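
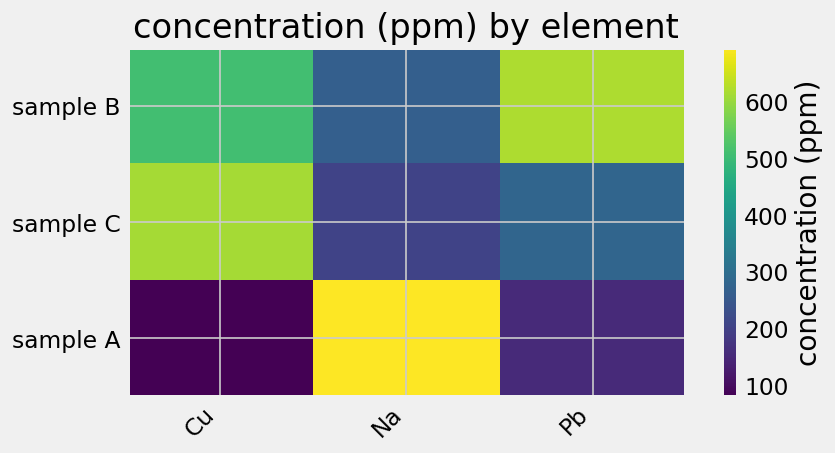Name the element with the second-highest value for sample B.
Top 3 for sample B: Pb ≈ 600, Cu ≈ 500, Na ≈ 300.

Cu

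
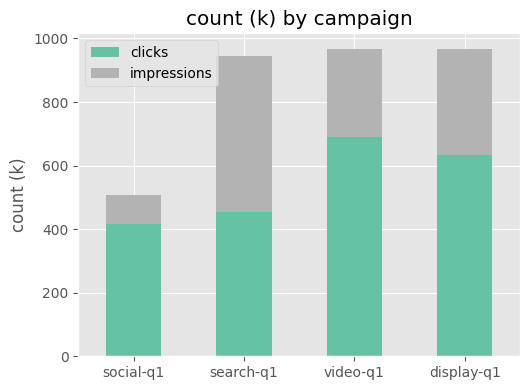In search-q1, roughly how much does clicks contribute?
≈ 500

clicks top ≈ 500, bottom ≈ 0; segment ≈ 500.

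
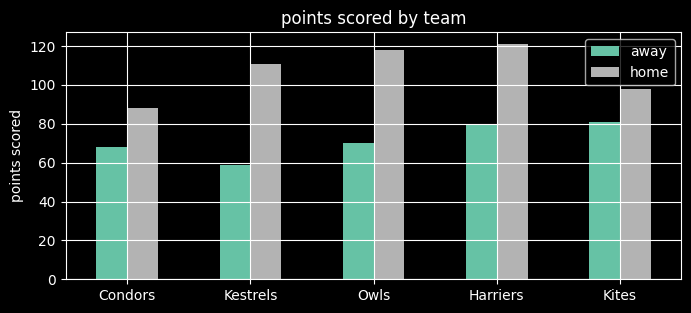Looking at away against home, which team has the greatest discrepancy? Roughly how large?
Kestrels: away ≈ 60, home ≈ 120 → gap ≈ 60. Next-largest (Owls) is only ≈ 40.

Kestrels, ≈ 60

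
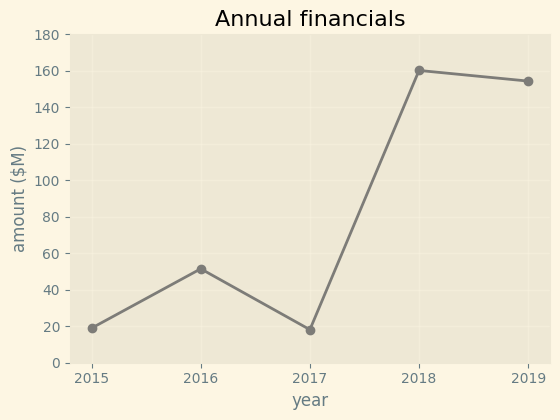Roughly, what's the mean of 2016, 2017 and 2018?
≈ 80

(60 + 20 + 160) / 3 ≈ 80.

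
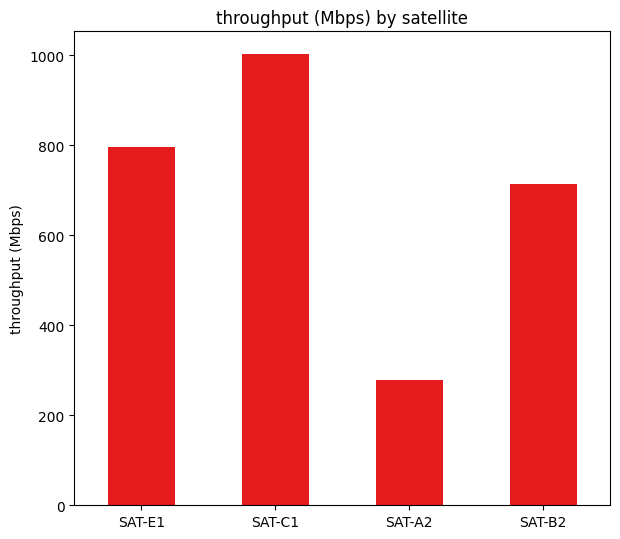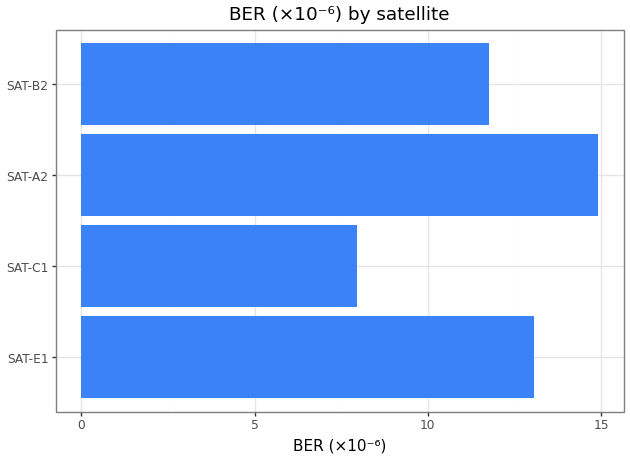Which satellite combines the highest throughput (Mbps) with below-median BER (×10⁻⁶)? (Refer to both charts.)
Chart 2 median BER (×10⁻⁶) ≈ 12; below-median satellites: SAT-C1, SAT-B2. Among those, SAT-C1 has the highest throughput (Mbps) (≈ 1000).

SAT-C1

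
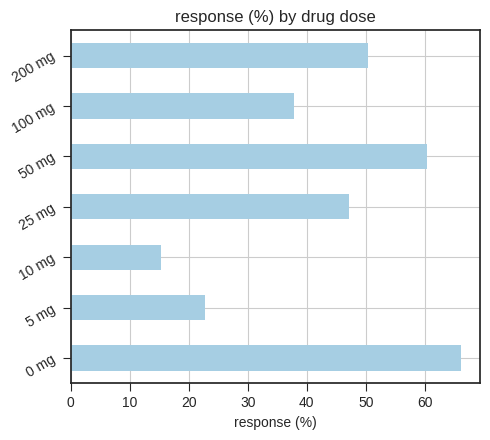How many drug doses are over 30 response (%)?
5

Above 30: 0 mg, 25 mg, 50 mg, 100 mg, 200 mg.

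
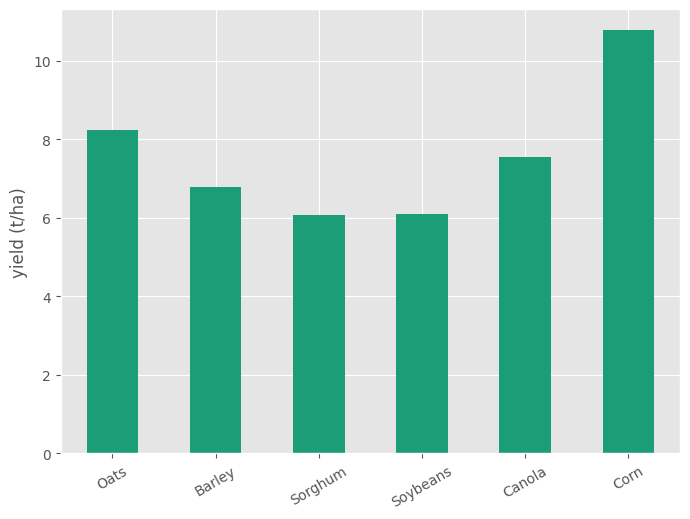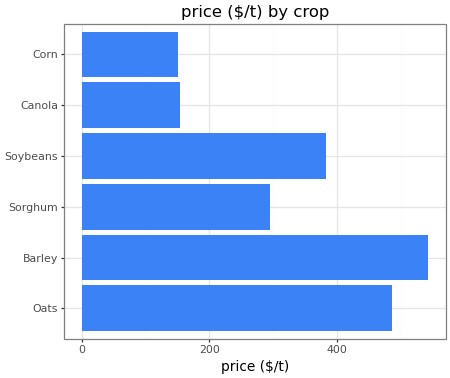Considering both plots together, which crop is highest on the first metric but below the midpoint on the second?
Chart 2 median price ($/t) ≈ 350; below-median crops: Sorghum, Canola, Corn. Among those, Corn has the highest yield (t/ha) (≈ 11).

Corn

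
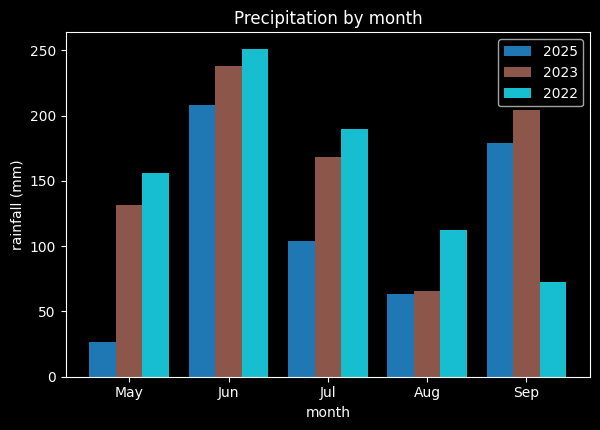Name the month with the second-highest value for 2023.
Sep

Top 3 for 2023: Jun ≈ 250, Sep ≈ 200, Jul ≈ 175.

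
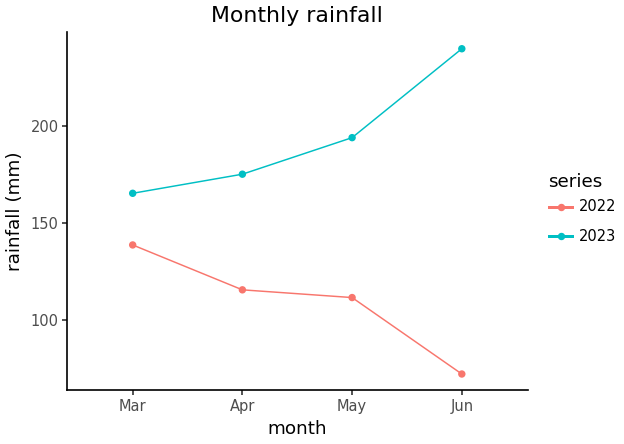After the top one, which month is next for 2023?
Top 3 for 2023: Jun ≈ 240, May ≈ 200, Apr ≈ 180.

May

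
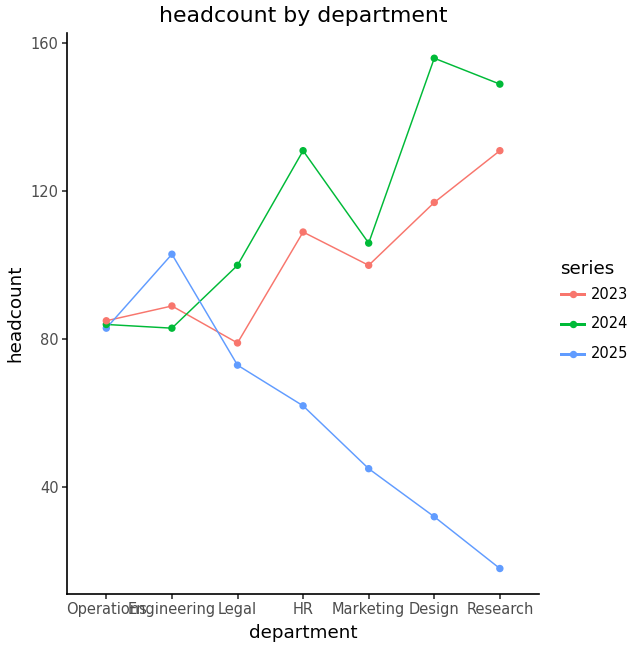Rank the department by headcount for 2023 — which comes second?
Top 3 for 2023: Research ≈ 140, Design ≈ 120, HR ≈ 100.

Design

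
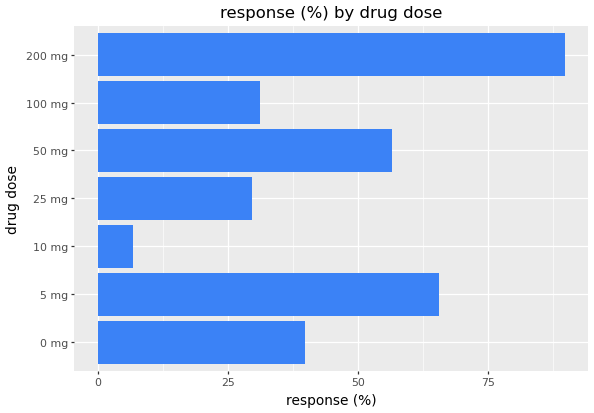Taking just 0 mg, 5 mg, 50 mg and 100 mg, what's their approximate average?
≈ 50

(40 + 70 + 60 + 30) / 4 ≈ 50.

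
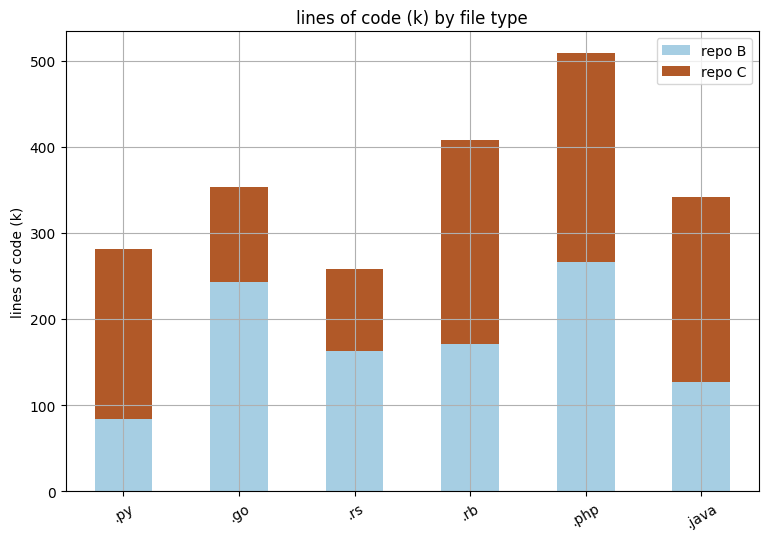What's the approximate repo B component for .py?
≈ 100

repo B top ≈ 100, bottom ≈ 0; segment ≈ 100.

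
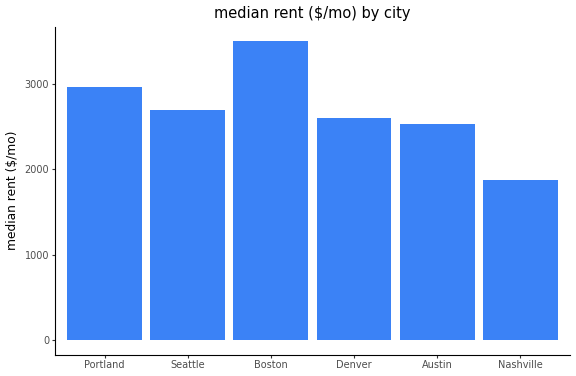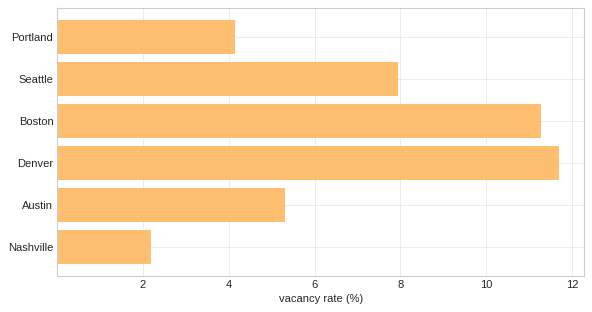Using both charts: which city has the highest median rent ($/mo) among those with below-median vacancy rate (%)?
Portland

Chart 2 median vacancy rate (%) ≈ 6; below-median cities: Portland, Austin, Nashville. Among those, Portland has the highest median rent ($/mo) (≈ 3000).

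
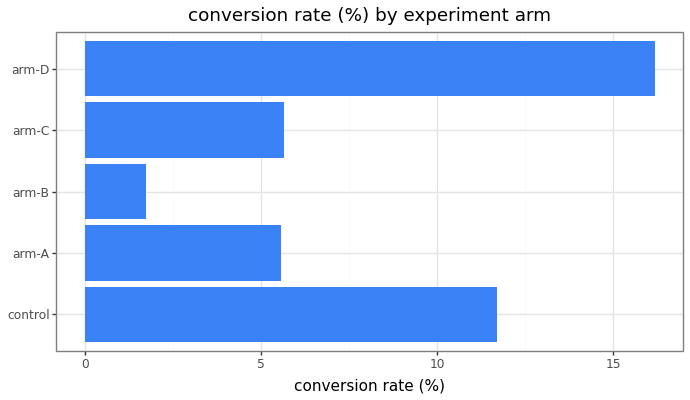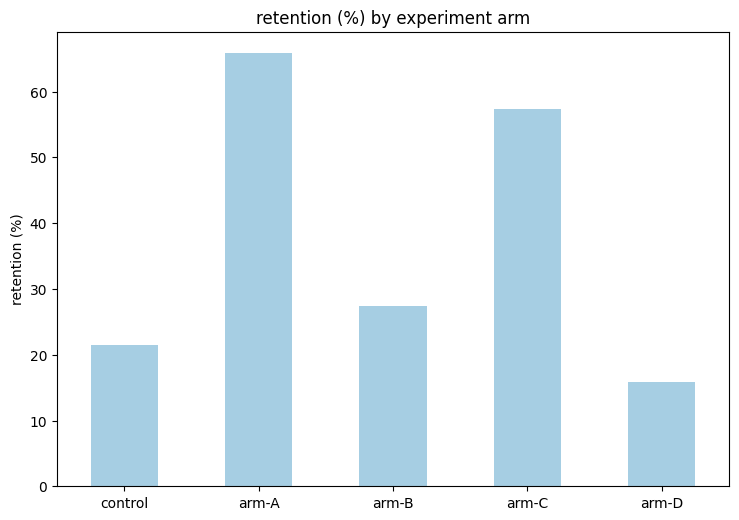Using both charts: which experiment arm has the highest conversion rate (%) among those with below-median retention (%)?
Chart 2 median retention (%) ≈ 30; below-median experiment arms: control, arm-D. Among those, arm-D has the highest conversion rate (%) (≈ 16).

arm-D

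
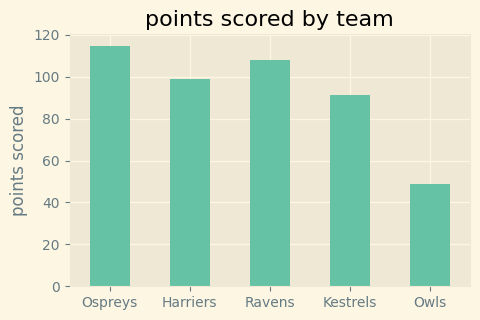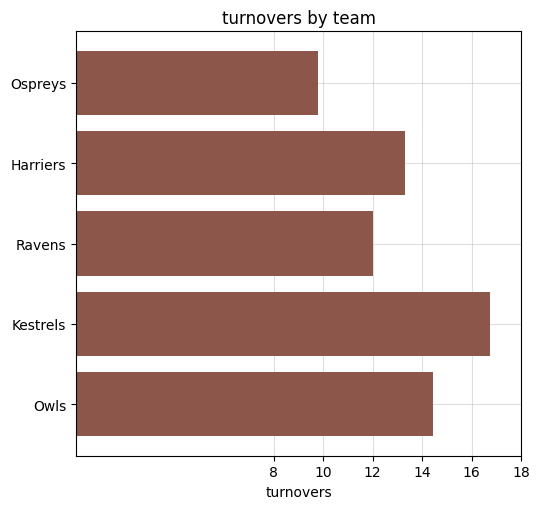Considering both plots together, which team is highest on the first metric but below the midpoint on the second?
Chart 2 median turnovers ≈ 14; below-median teams: Ospreys, Ravens. Among those, Ospreys has the highest points scored (≈ 120).

Ospreys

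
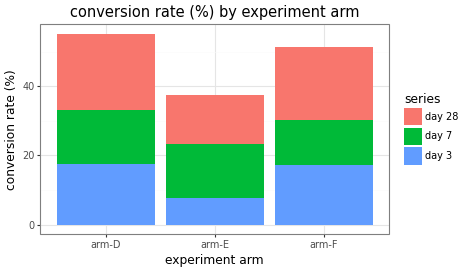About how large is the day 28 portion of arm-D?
≈ 20

day 28 top ≈ 55, bottom ≈ 35; segment ≈ 20.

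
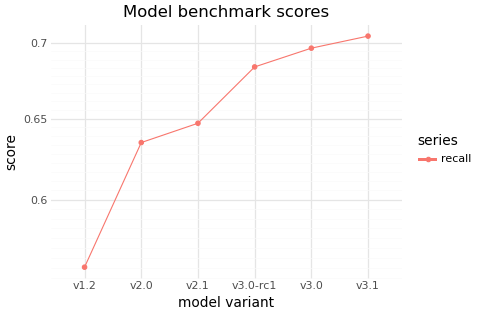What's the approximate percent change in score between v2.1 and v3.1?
≈ +9.4%

v2.1 ≈ 0.64, v3.1 ≈ 0.70; (0.70 − 0.64) / 0.64 ≈ +9.4%.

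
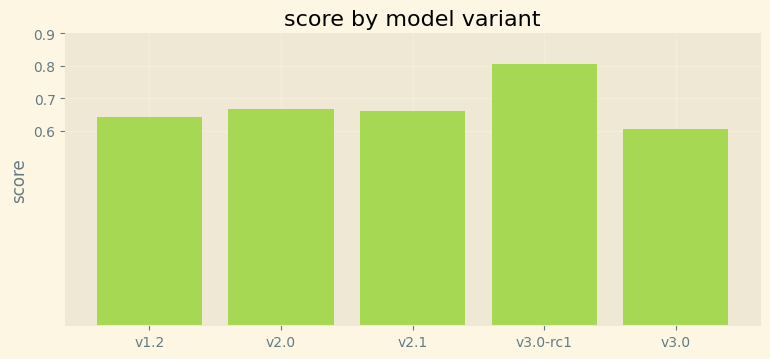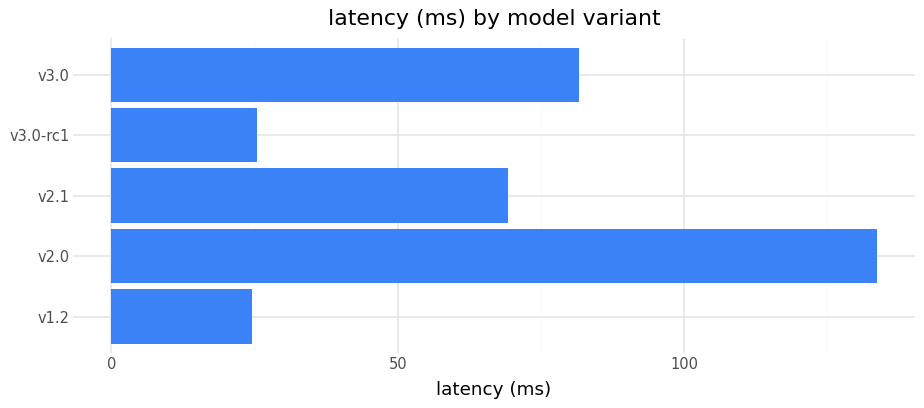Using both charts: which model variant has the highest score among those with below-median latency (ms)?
Chart 2 median latency (ms) ≈ 60; below-median model variants: v1.2, v3.0-rc1. Among those, v3.0-rc1 has the highest score (≈ 0.8).

v3.0-rc1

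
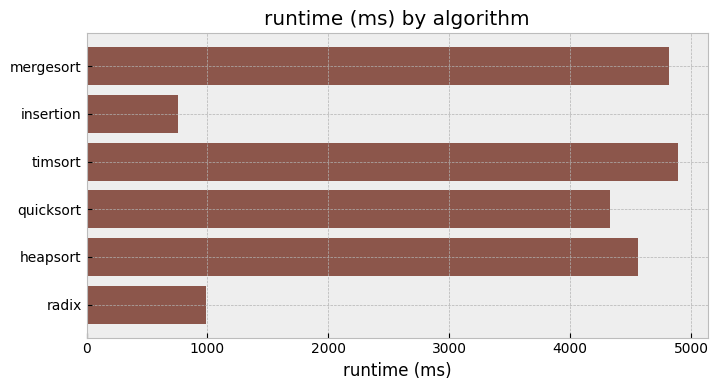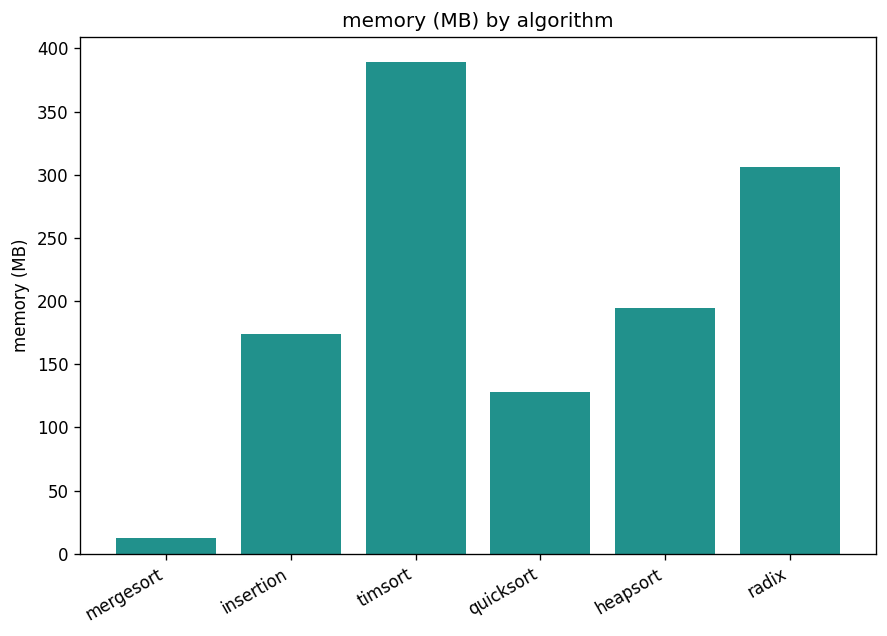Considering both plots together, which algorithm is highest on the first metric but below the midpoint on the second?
Chart 2 median memory (MB) ≈ 200; below-median algorithms: mergesort, insertion, quicksort. Among those, mergesort has the highest runtime (ms) (≈ 5000).

mergesort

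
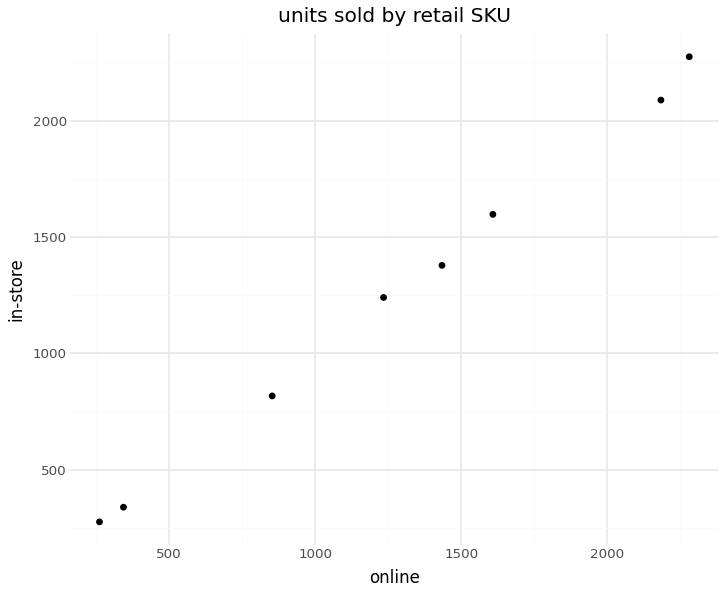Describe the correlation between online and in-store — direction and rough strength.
positive, strong

Points are positively correlated; strong (|r| ≈ 1.0).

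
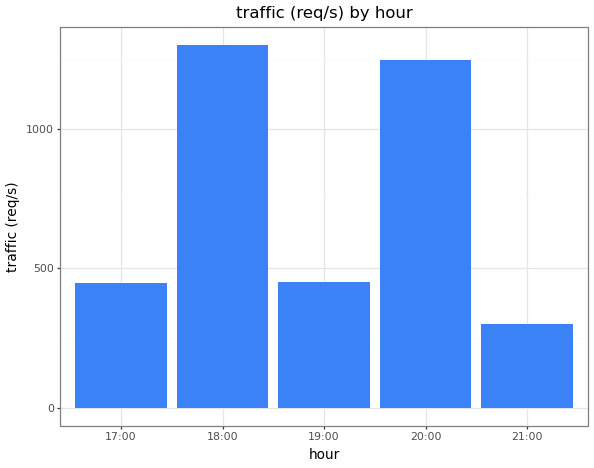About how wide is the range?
Max 18:00 ≈ 1200, min 21:00 ≈ 200; range ≈ 1000.

≈ 1000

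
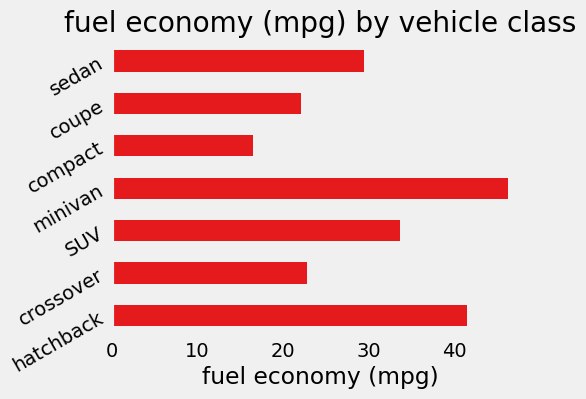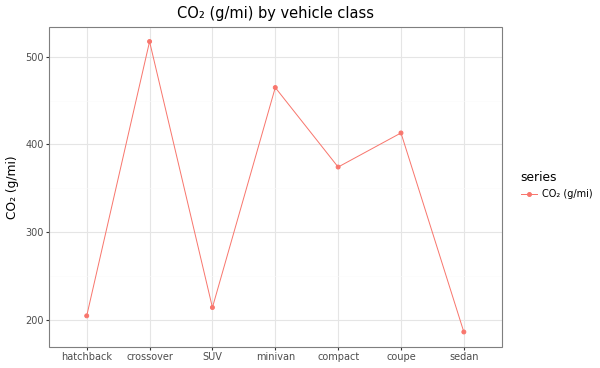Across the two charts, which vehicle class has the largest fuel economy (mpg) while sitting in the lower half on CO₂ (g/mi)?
Chart 2 median CO₂ (g/mi) ≈ 350; below-median vehicle classes: hatchback, SUV, sedan. Among those, hatchback has the highest fuel economy (mpg) (≈ 40).

hatchback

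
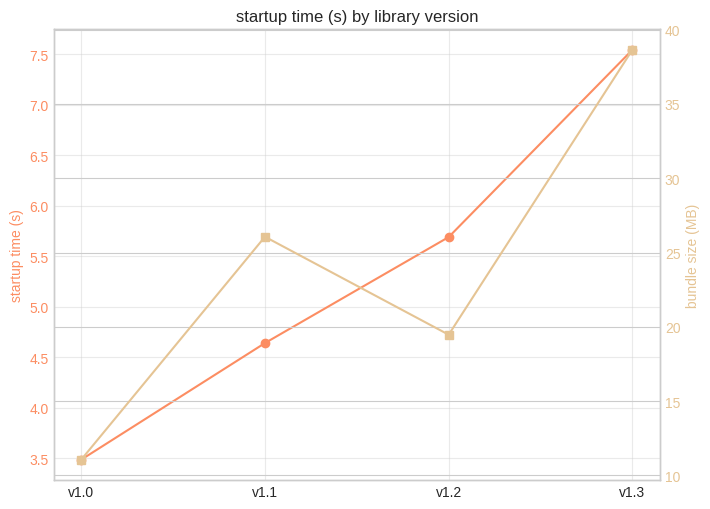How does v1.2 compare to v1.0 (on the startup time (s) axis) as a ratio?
≈ 1.57×

v1.2 ≈ 5.5, v1.0 ≈ 3.5; 5.5/3.5 ≈ 1.57.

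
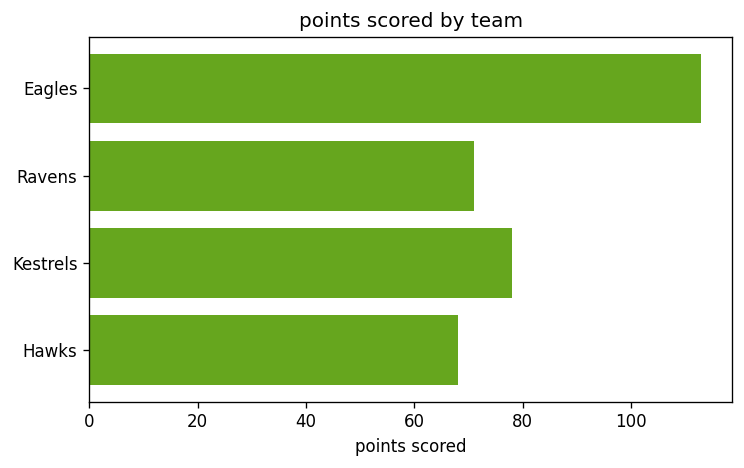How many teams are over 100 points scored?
1

Above 100: Eagles.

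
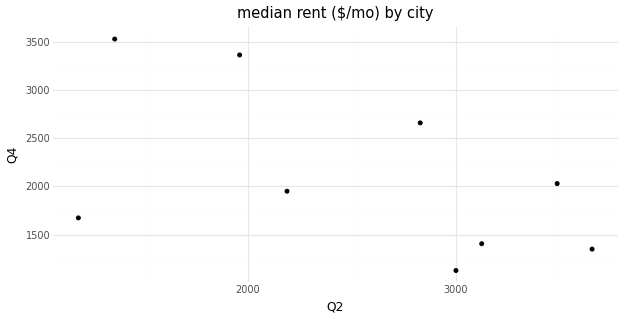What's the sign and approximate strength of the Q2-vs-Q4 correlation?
negative, moderate

Points are negatively correlated; moderate (|r| ≈ 0.5).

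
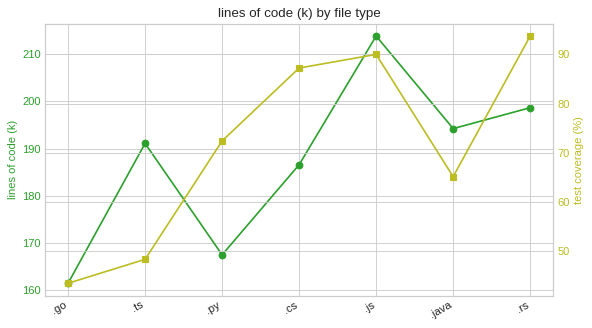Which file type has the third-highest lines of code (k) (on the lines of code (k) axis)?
Top 4 (on the lines of code (k) axis): .js ≈ 215, .rs ≈ 200, .java ≈ 195, .ts ≈ 190.

.java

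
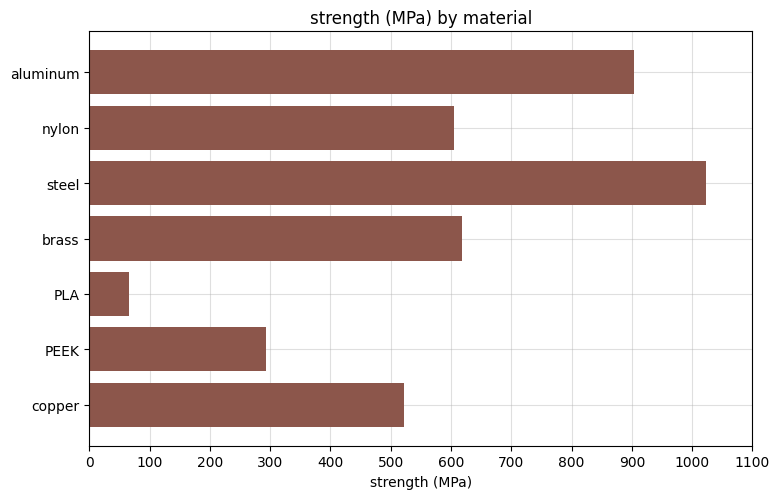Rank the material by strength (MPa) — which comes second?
aluminum

Top 3: steel ≈ 1000, aluminum ≈ 900, brass ≈ 600.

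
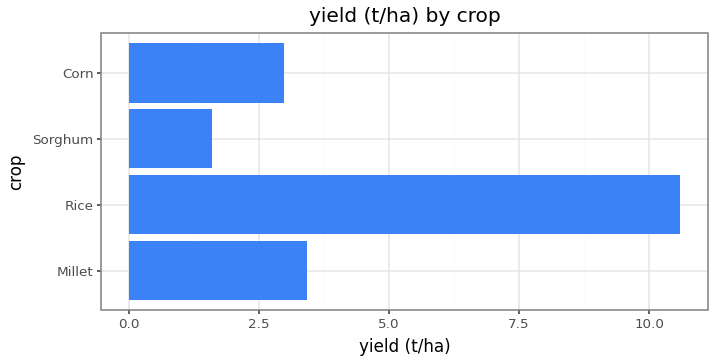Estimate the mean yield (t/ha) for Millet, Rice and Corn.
≈ 6

(3 + 11 + 3) / 3 ≈ 6.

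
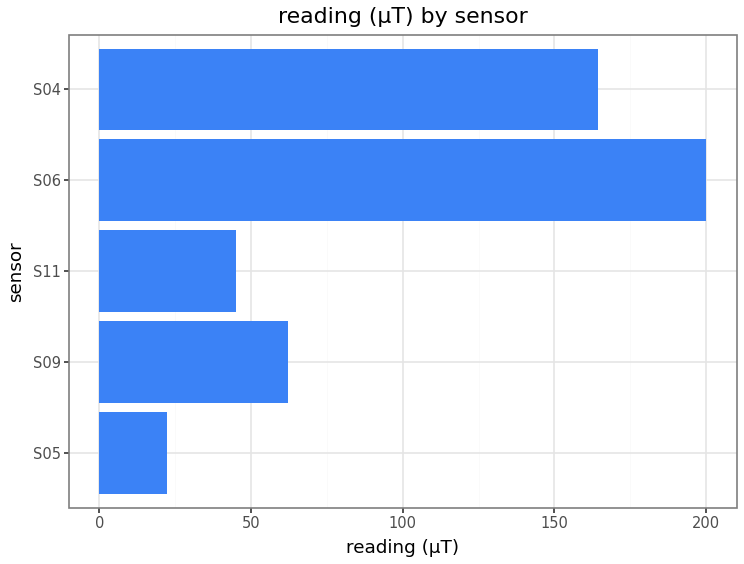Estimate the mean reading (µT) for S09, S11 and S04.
≈ 87

(60 + 40 + 160) / 3 ≈ 87.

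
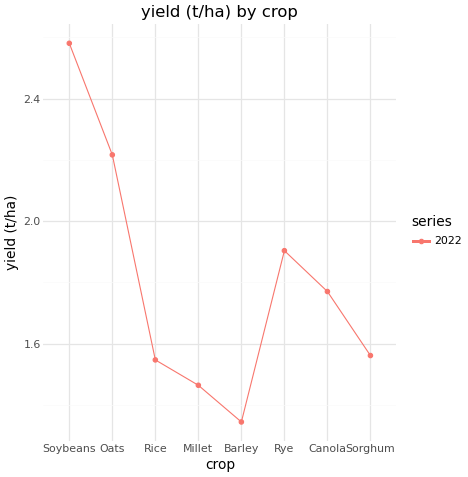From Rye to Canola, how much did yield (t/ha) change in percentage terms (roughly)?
Rye ≈ 2.0, Canola ≈ 1.8; (1.8 − 2.0) / 2.0 ≈ -10%.

≈ -10%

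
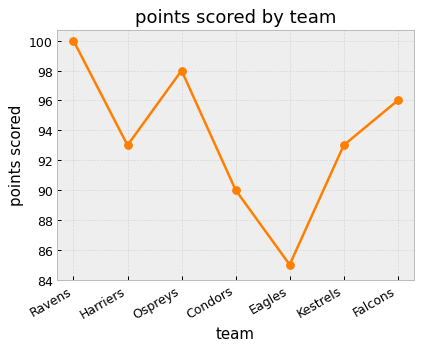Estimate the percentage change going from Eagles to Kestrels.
≈ +9.5%

Eagles ≈ 84, Kestrels ≈ 92; (92 − 84) / 84 ≈ +9.5%.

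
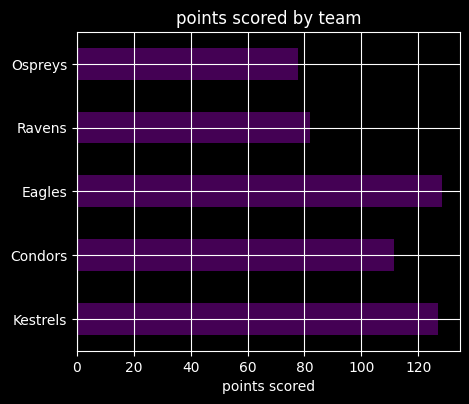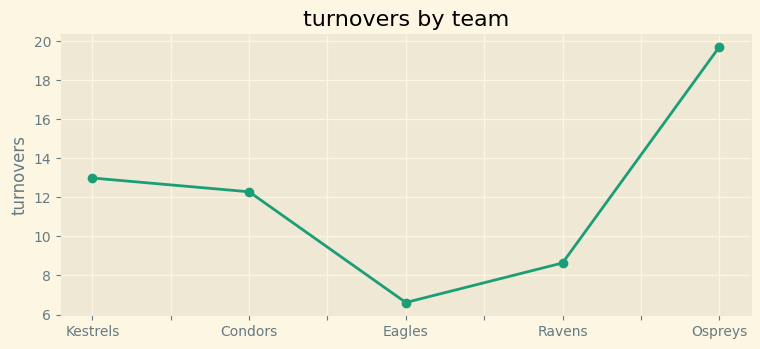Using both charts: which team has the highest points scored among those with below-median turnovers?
Chart 2 median turnovers ≈ 12; below-median teams: Eagles, Ravens. Among those, Eagles has the highest points scored (≈ 120).

Eagles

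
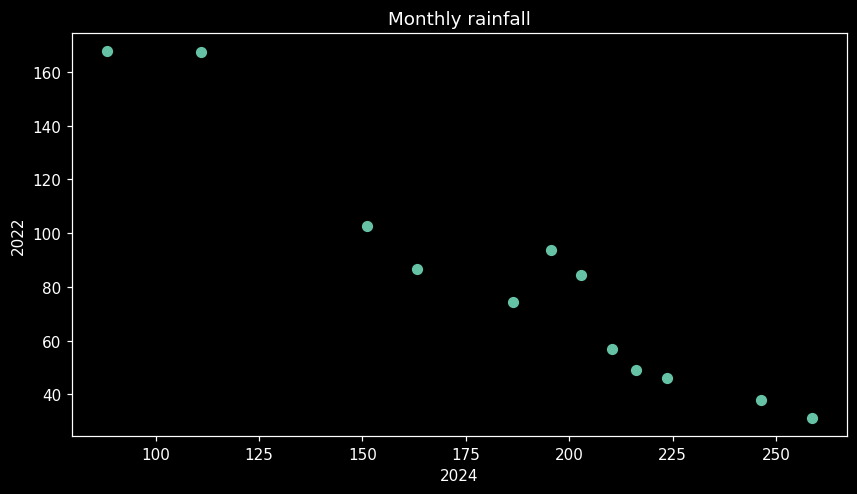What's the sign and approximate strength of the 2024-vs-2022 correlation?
negative, strong

Points are negatively correlated; strong (|r| ≈ 1.0).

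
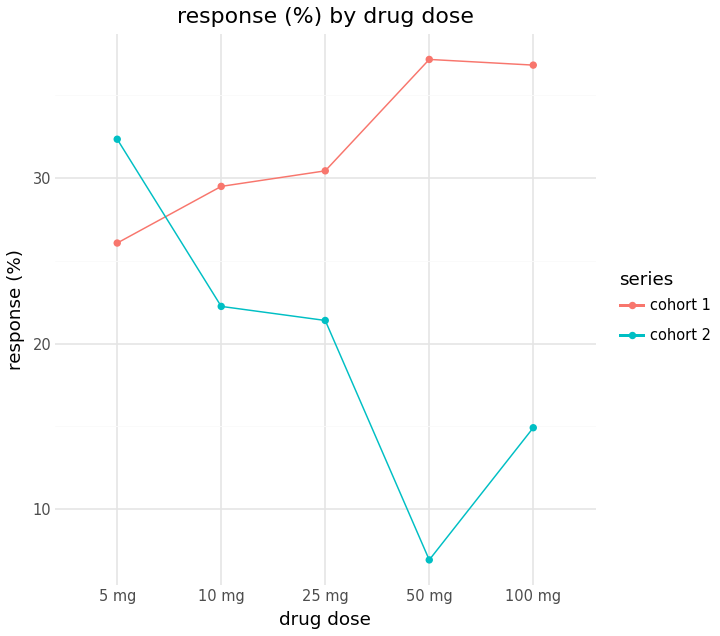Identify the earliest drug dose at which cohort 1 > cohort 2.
10 mg

5 mg: cohort 1 ≈ 25 vs cohort 2 ≈ 30 (not yet); 10 mg: cohort 1 ≈ 30 vs cohort 2 ≈ 20 (first crossover).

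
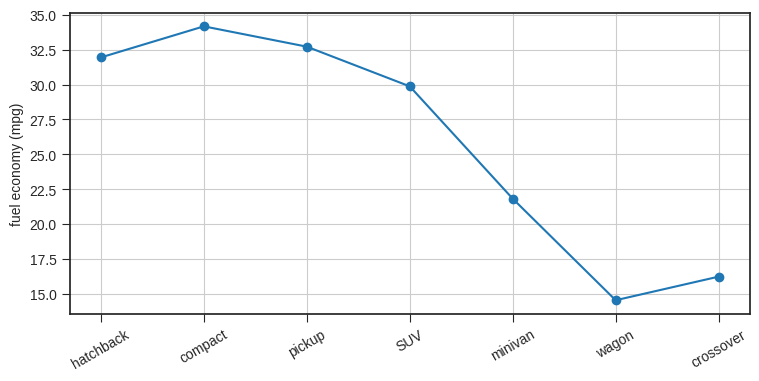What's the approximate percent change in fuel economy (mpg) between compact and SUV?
compact ≈ 34, SUV ≈ 30; (30 − 34) / 34 ≈ -11.8%.

≈ -11.8%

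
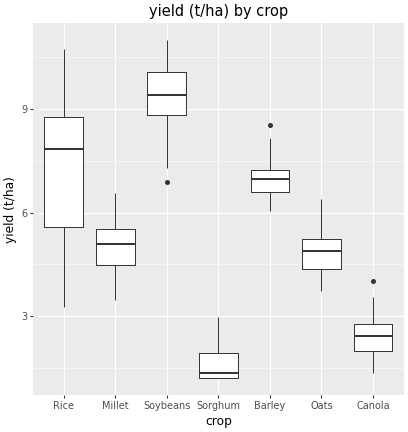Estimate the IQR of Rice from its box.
≈ 3

Q3 ≈ 9, Q1 ≈ 6; IQR ≈ 3.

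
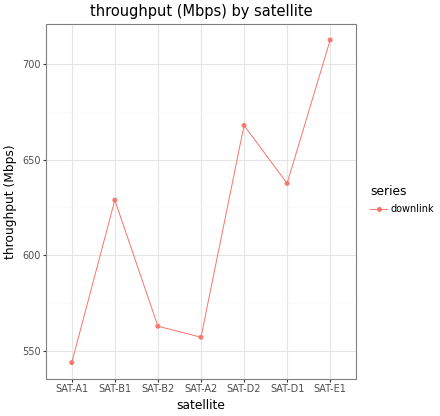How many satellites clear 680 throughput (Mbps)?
Above 680: SAT-E1.

1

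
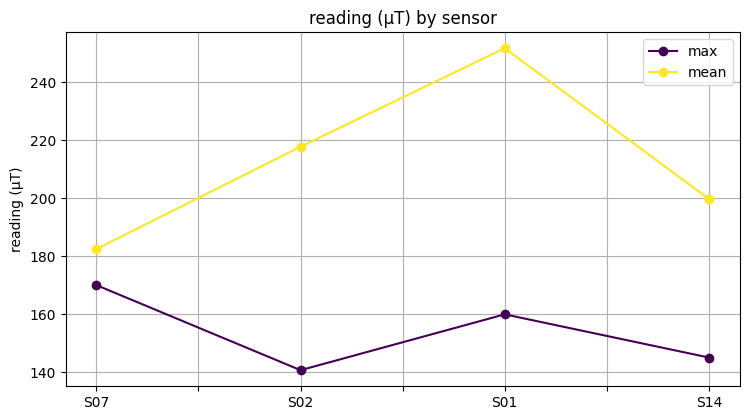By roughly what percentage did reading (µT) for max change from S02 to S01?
≈ +14.3%

S02 ≈ 140, S01 ≈ 160; (160 − 140) / 140 ≈ +14.3%.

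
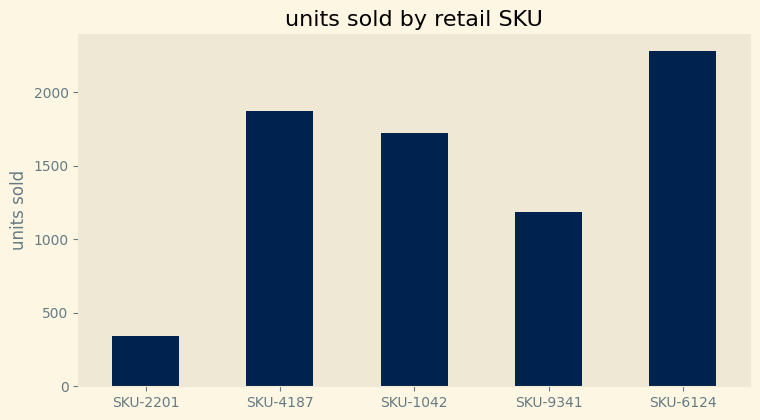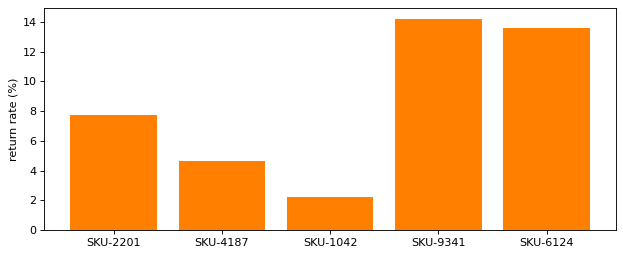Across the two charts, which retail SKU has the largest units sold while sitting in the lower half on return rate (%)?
SKU-4187

Chart 2 median return rate (%) ≈ 8; below-median retail SKUs: SKU-4187, SKU-1042. Among those, SKU-4187 has the highest units sold (≈ 2000).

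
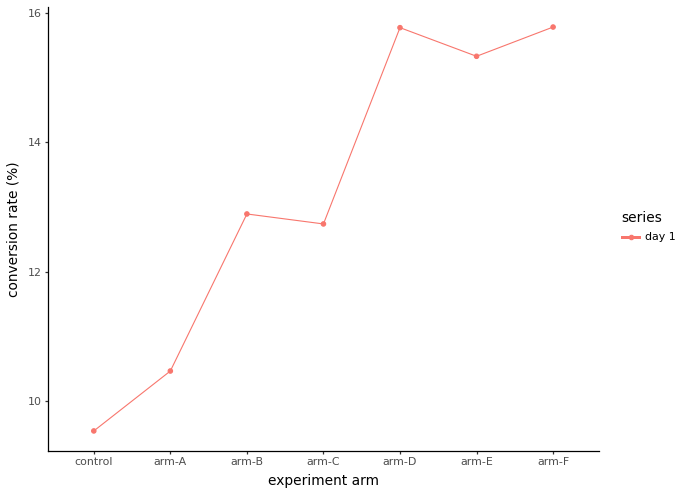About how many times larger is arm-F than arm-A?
arm-F ≈ 16, arm-A ≈ 10; 16/10 ≈ 1.6.

≈ 1.6×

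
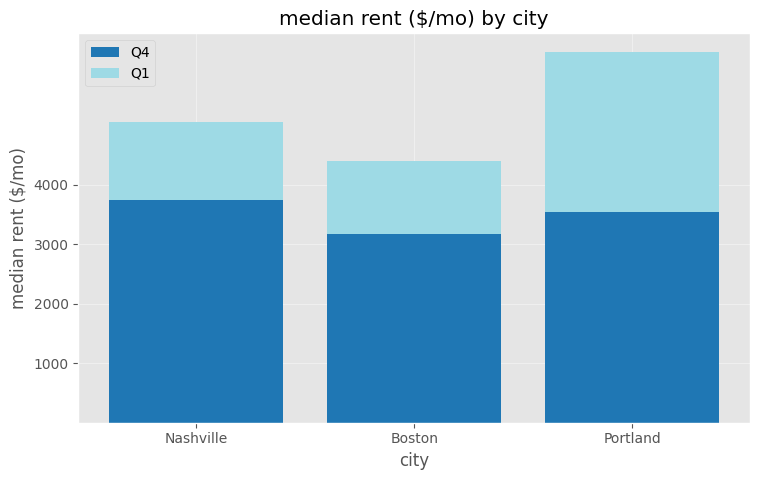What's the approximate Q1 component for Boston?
Q1 top ≈ 4000, bottom ≈ 3000; segment ≈ 1000.

≈ 1000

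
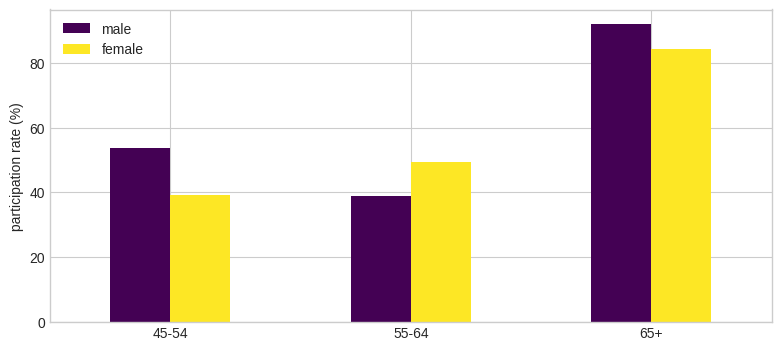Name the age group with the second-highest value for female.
55-64

Top 3 for female: 65+ ≈ 80, 55-64 ≈ 50, 45-54 ≈ 40.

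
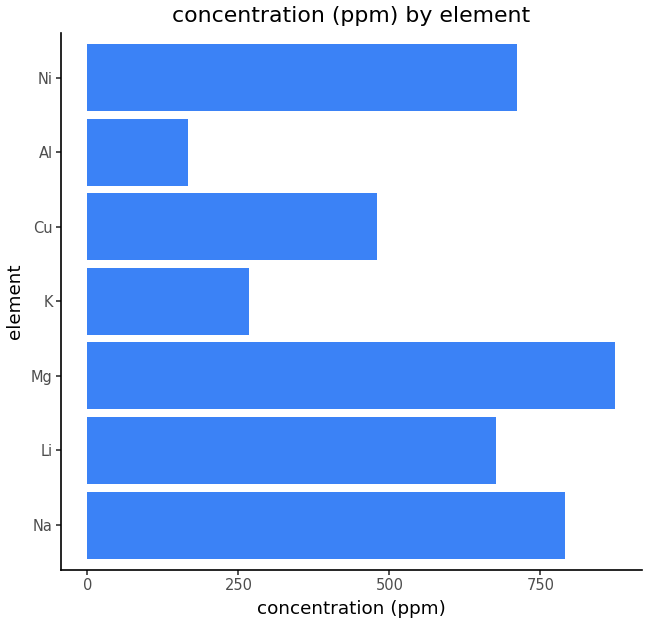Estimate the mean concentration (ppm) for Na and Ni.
(800 + 700) / 2 ≈ 750.

≈ 750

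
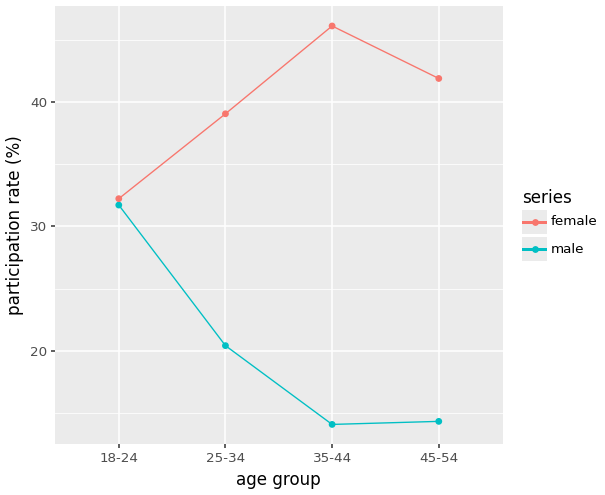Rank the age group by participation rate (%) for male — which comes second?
Top 3 for male: 18-24 ≈ 30, 25-34 ≈ 20, 45-54 ≈ 15.

25-34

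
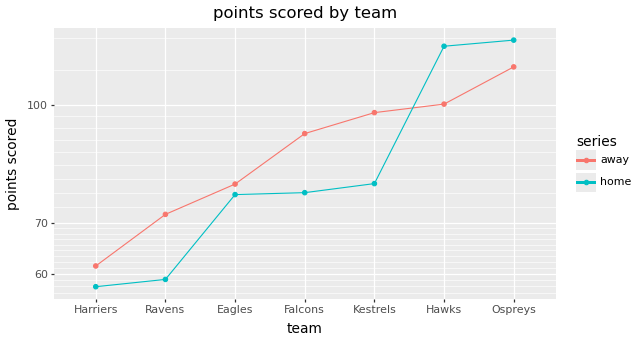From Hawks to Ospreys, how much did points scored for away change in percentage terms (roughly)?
≈ +10%

Hawks ≈ 100, Ospreys ≈ 110; (110 − 100) / 100 ≈ +10%.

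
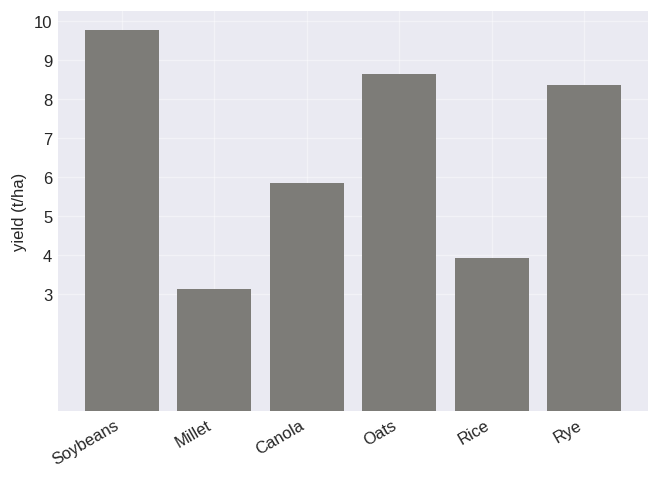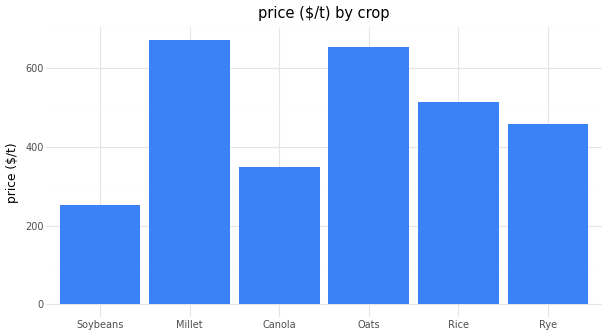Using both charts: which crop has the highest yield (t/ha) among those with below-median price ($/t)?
Soybeans

Chart 2 median price ($/t) ≈ 500; below-median crops: Soybeans, Canola, Rye. Among those, Soybeans has the highest yield (t/ha) (≈ 10).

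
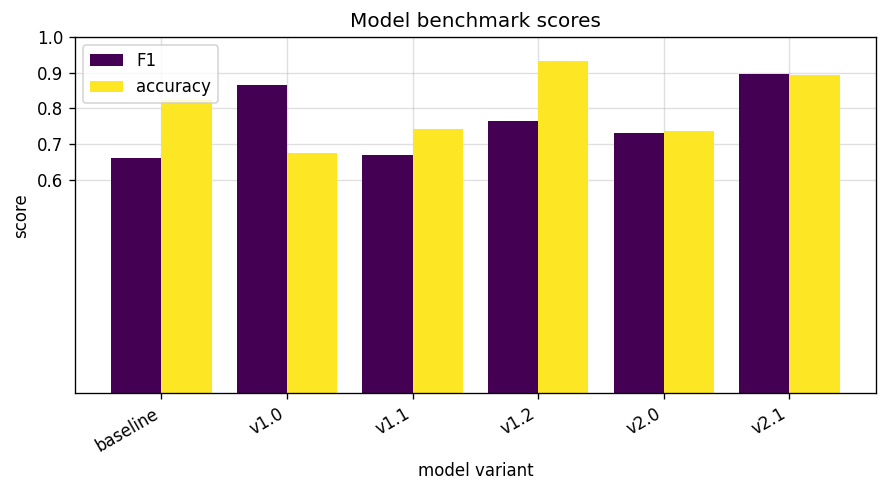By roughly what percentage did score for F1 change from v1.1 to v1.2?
≈ +14.3%

v1.1 ≈ 0.7, v1.2 ≈ 0.8; (0.8 − 0.7) / 0.7 ≈ +14.3%.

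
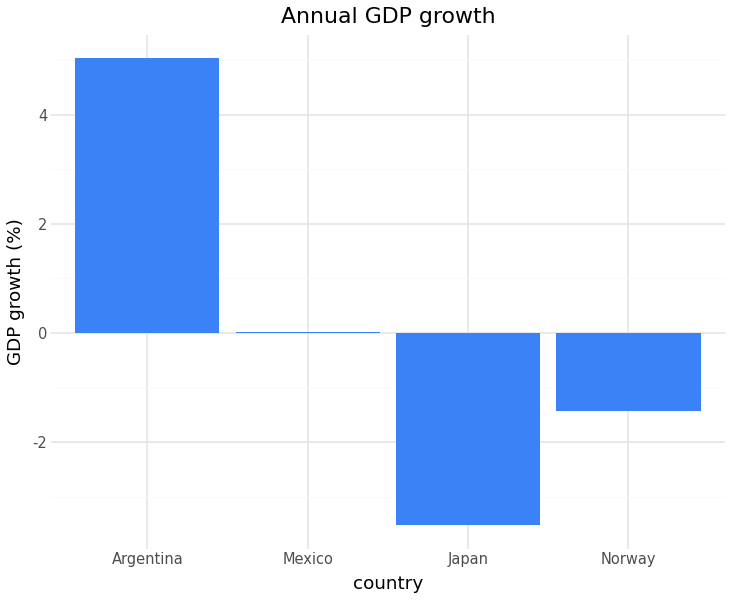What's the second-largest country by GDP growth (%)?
Top 3: Argentina ≈ 5, Mexico ≈ 0, Norway ≈ -1.

Mexico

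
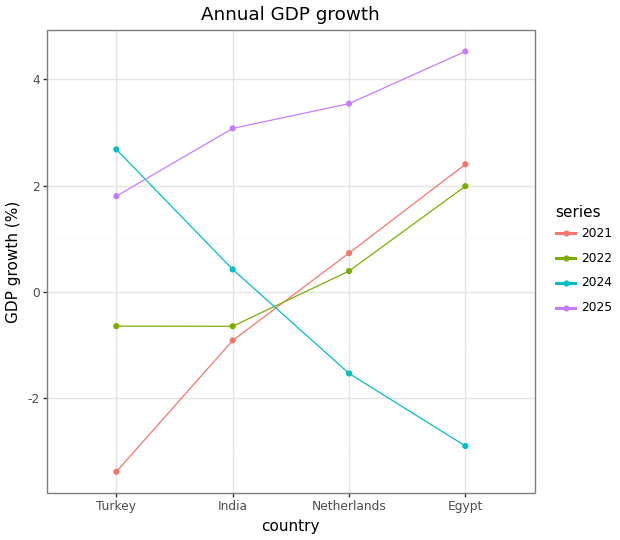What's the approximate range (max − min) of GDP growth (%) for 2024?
Max Turkey ≈ 3, min Egypt ≈ -3; range ≈ 6.

≈ 6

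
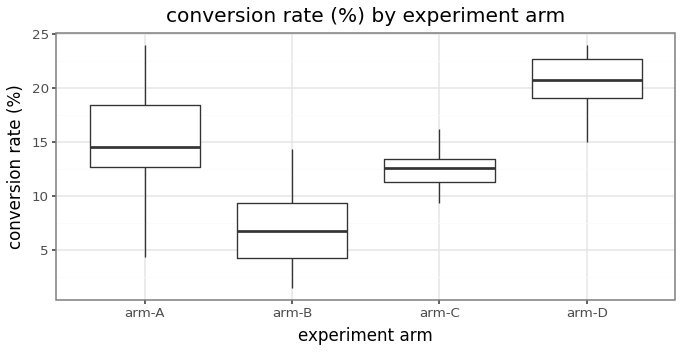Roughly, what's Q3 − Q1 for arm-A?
Q3 ≈ 18, Q1 ≈ 12; IQR ≈ 6.

≈ 6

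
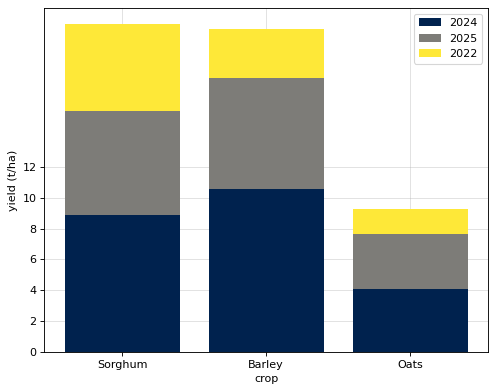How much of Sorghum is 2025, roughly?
2025 top ≈ 16, bottom ≈ 8; segment ≈ 8.

≈ 8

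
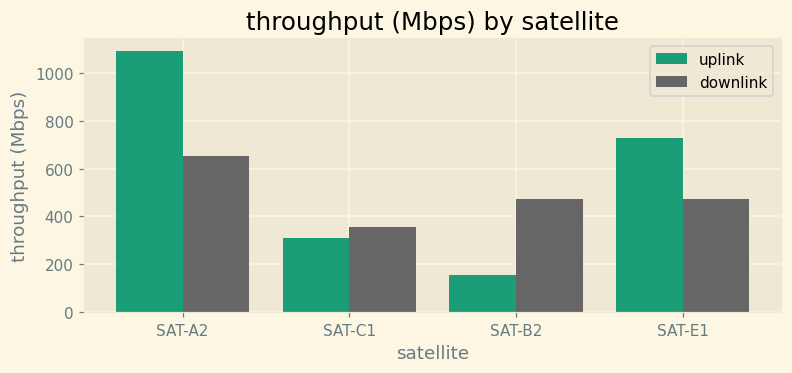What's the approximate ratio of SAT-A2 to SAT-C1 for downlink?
SAT-A2 ≈ 700, SAT-C1 ≈ 400; 700/400 ≈ 1.75.

≈ 1.75×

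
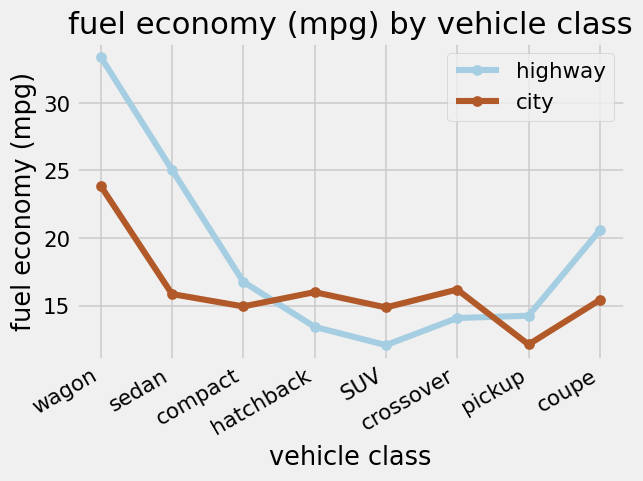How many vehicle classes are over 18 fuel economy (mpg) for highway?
Above 18: wagon, sedan, coupe.

3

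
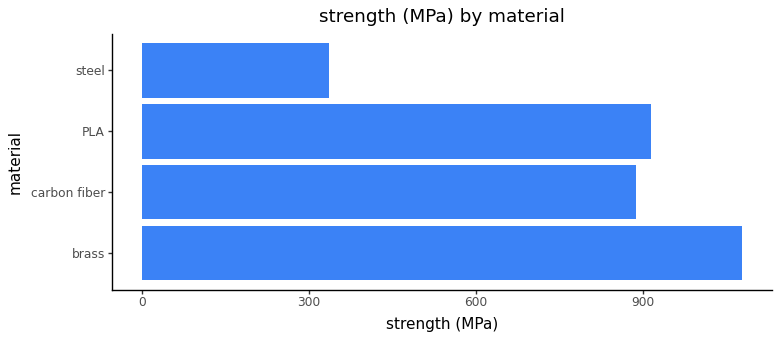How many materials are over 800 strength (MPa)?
3

Above 800: brass, carbon fiber, PLA.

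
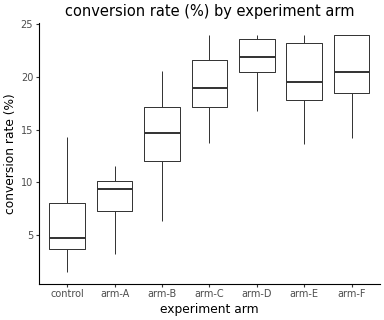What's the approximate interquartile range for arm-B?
≈ 6

Q3 ≈ 18, Q1 ≈ 12; IQR ≈ 6.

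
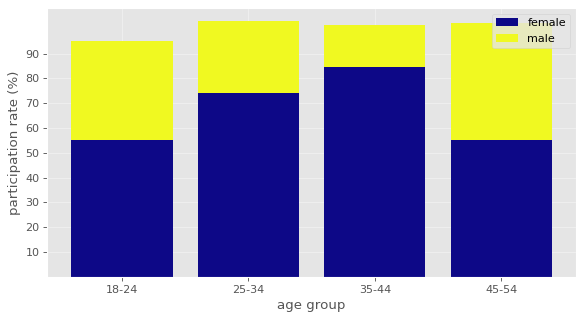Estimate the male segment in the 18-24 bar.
≈ 40

male top ≈ 100, bottom ≈ 60; segment ≈ 40.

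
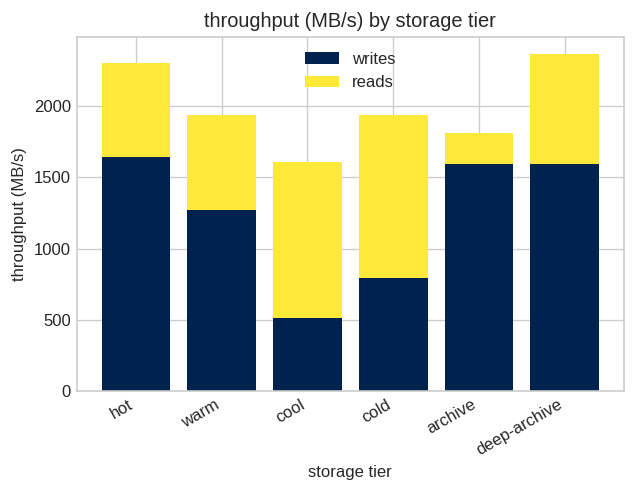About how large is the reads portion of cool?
≈ 1000

reads top ≈ 1600, bottom ≈ 600; segment ≈ 1000.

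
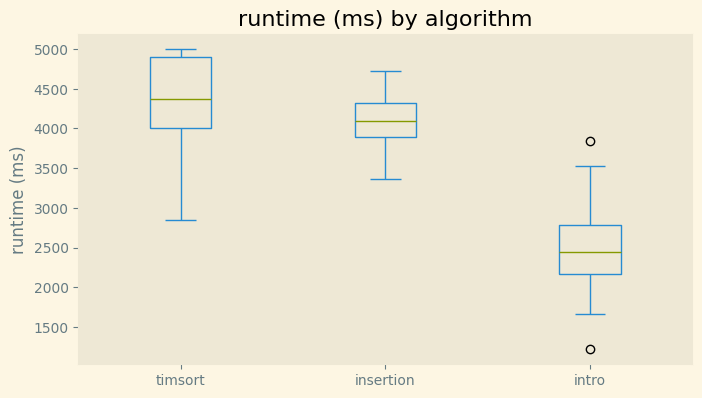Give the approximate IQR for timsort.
≈ 800

Q3 ≈ 4800, Q1 ≈ 4000; IQR ≈ 800.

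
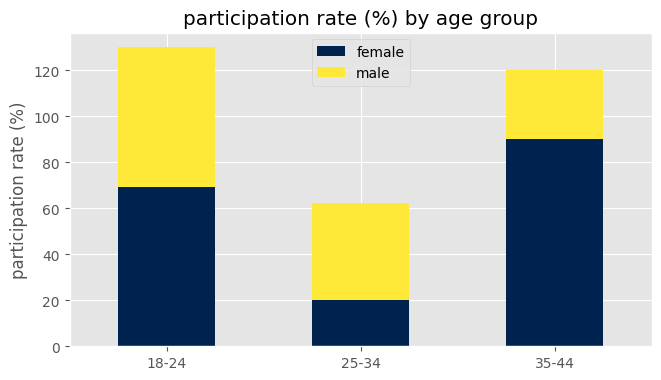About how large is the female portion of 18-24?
female top ≈ 60, bottom ≈ 0; segment ≈ 60.

≈ 60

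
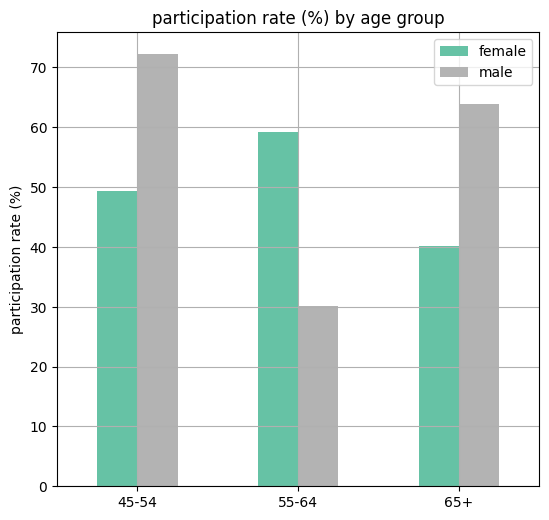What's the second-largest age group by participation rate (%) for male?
65+

Top 3 for male: 45-54 ≈ 70, 65+ ≈ 60, 55-64 ≈ 30.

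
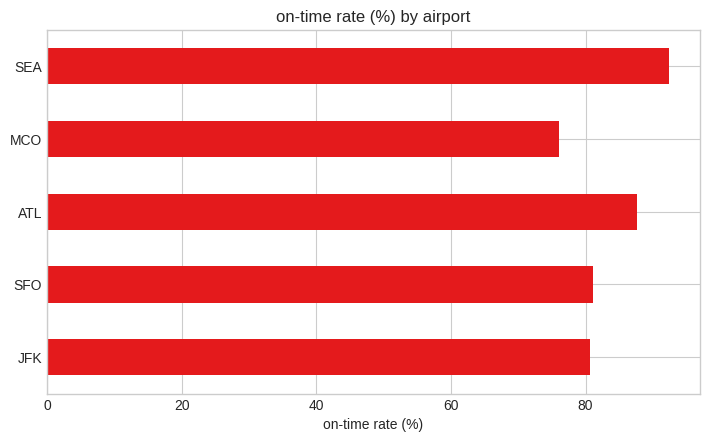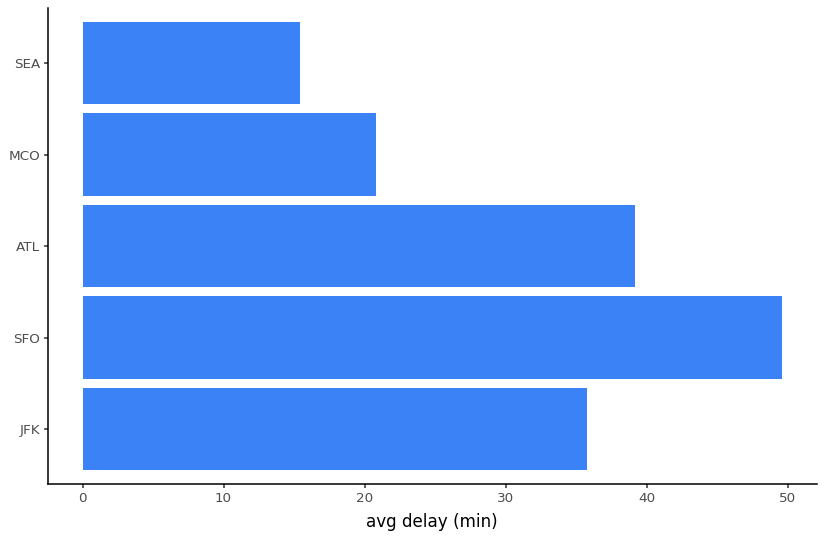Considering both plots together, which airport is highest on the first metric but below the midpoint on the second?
SEA

Chart 2 median avg delay (min) ≈ 35; below-median airports: MCO, SEA. Among those, SEA has the highest on-time rate (%) (≈ 90).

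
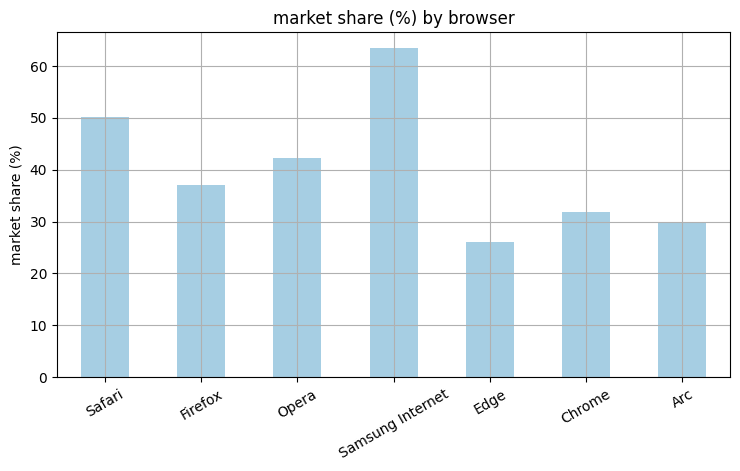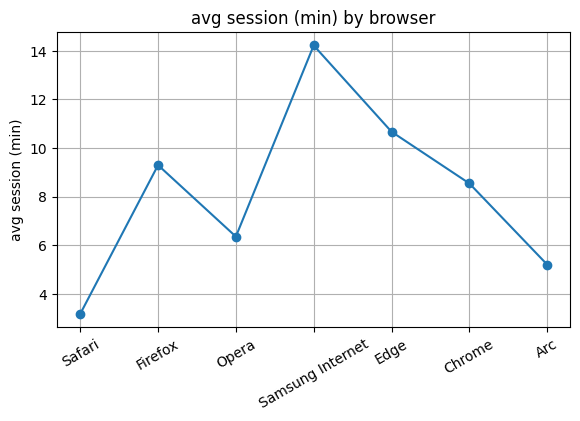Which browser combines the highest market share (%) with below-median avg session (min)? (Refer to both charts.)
Chart 2 median avg session (min) ≈ 8; below-median browsers: Safari, Opera, Arc. Among those, Safari has the highest market share (%) (≈ 50).

Safari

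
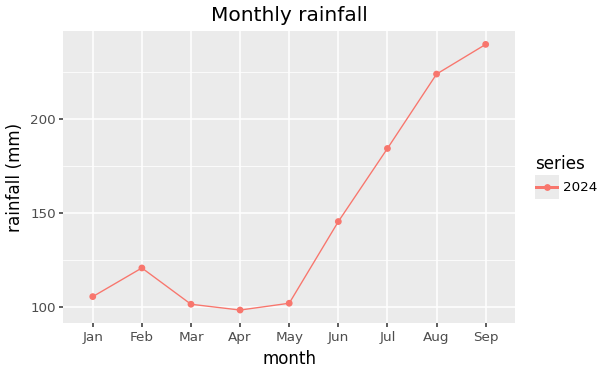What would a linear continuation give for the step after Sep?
Last three: 180, 220, 240 → slope ≈ 30/step → next ≈ 270.

≈ 270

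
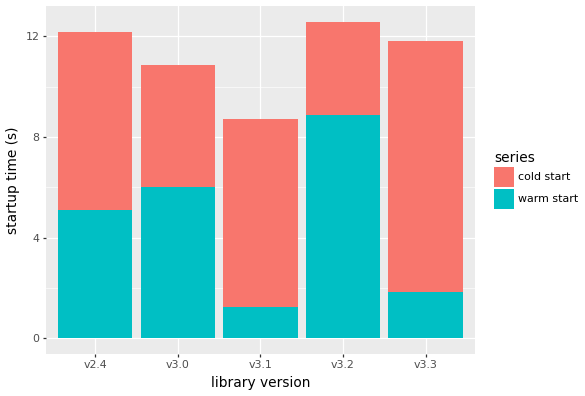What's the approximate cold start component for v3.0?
cold start top ≈ 10, bottom ≈ 6; segment ≈ 4.

≈ 4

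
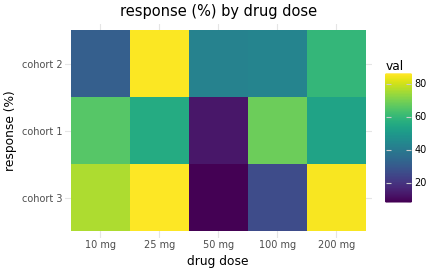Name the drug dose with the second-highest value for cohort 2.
200 mg

Top 3 for cohort 2: 25 mg ≈ 90, 200 mg ≈ 60, 100 mg ≈ 40.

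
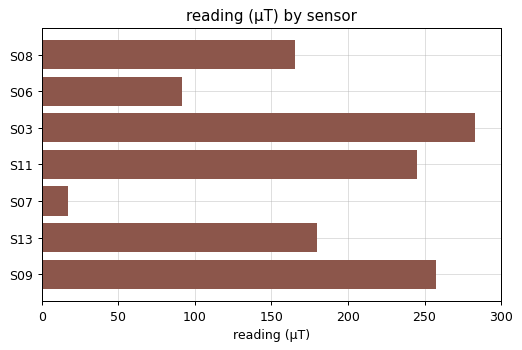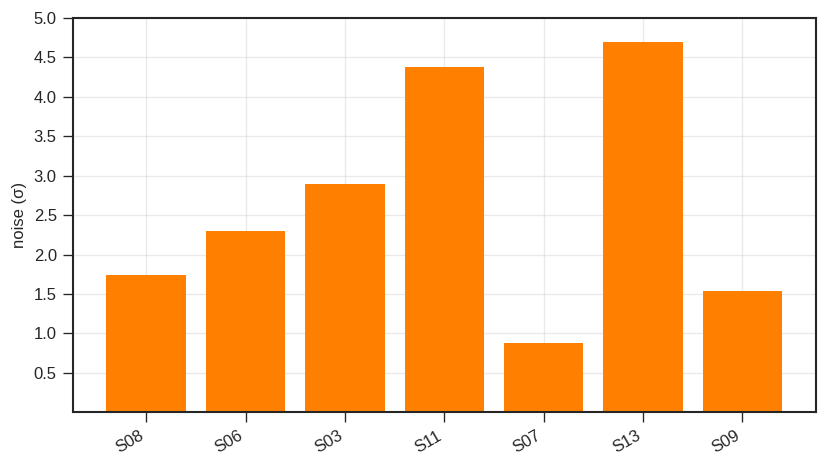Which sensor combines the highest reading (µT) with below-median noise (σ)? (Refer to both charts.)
S09

Chart 2 median noise (σ) ≈ 2.5; below-median sensors: S08, S07, S09. Among those, S09 has the highest reading (µT) (≈ 250).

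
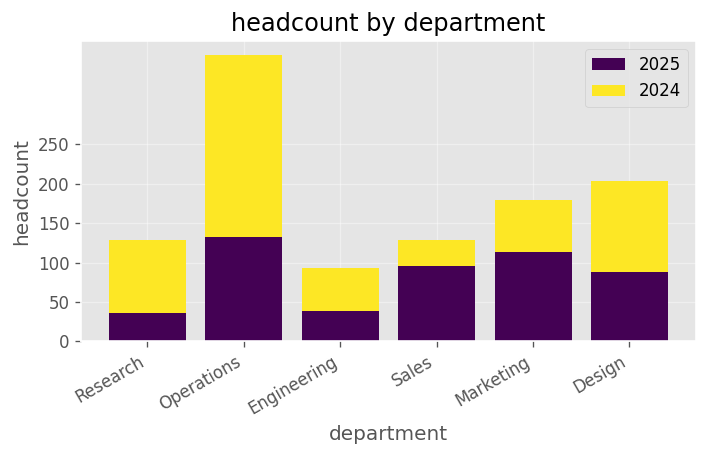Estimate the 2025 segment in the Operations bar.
2025 top ≈ 150, bottom ≈ 0; segment ≈ 150.

≈ 150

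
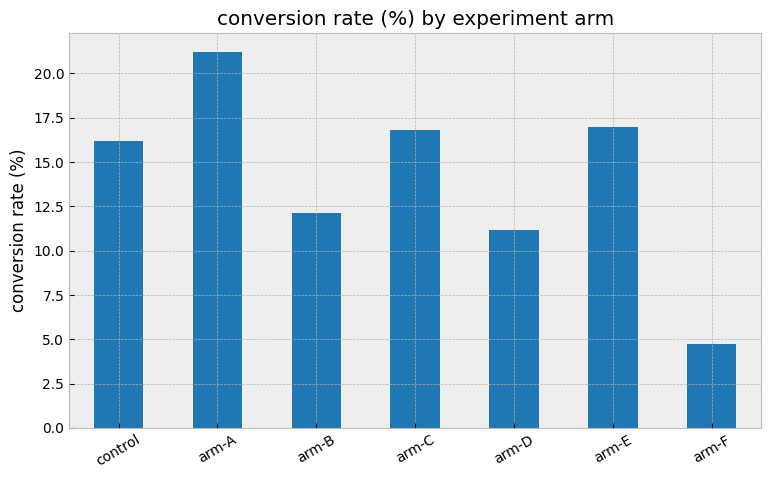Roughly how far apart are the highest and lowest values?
Max arm-A ≈ 22, min arm-F ≈ 4; range ≈ 18.

≈ 18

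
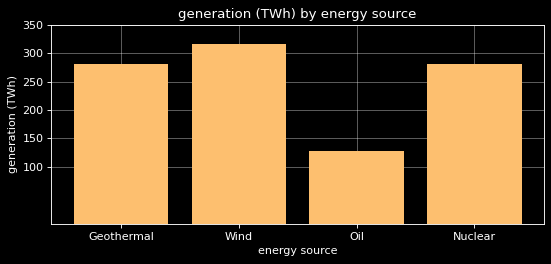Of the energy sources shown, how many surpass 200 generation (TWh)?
3

Above 200: Geothermal, Wind, Nuclear.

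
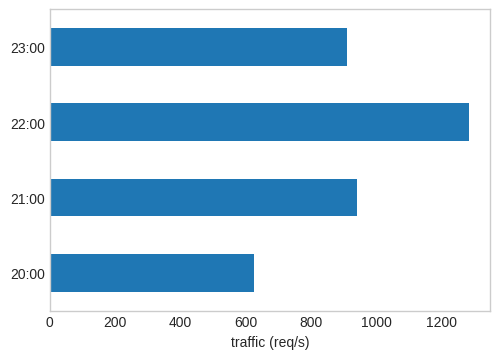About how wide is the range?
≈ 600

Max 22:00 ≈ 1200, min 20:00 ≈ 600; range ≈ 600.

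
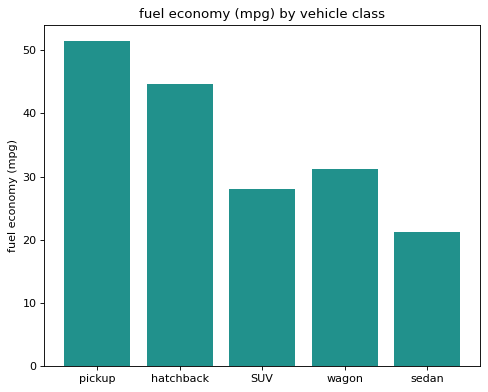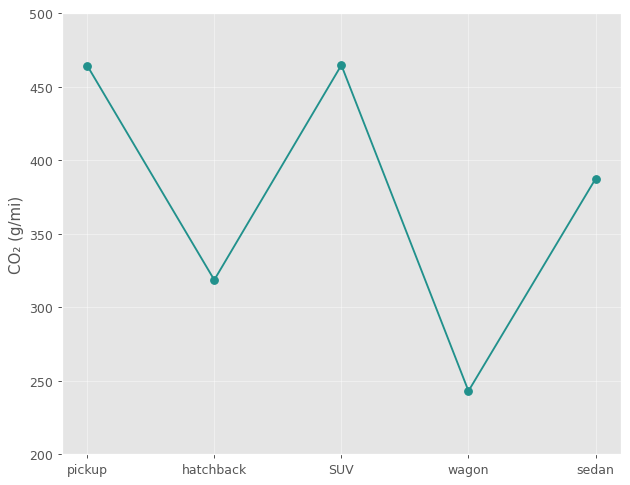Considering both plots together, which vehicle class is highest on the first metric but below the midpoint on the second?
hatchback

Chart 2 median CO₂ (g/mi) ≈ 400; below-median vehicle classes: hatchback, wagon. Among those, hatchback has the highest fuel economy (mpg) (≈ 45).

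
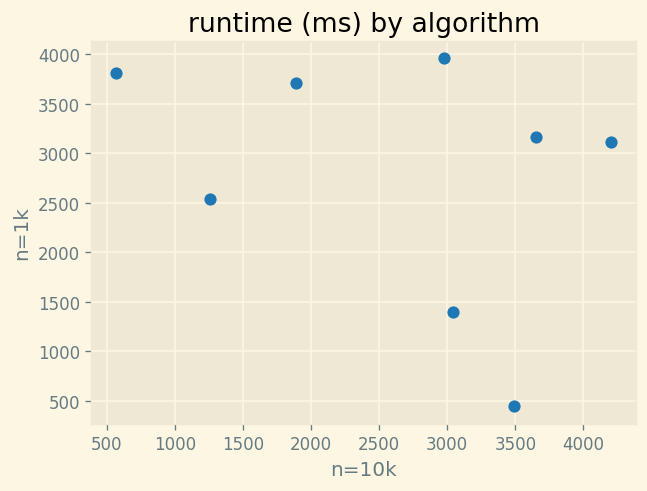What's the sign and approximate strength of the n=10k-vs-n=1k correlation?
Points are negatively correlated; weak (|r| ≈ 0.3).

negative, weak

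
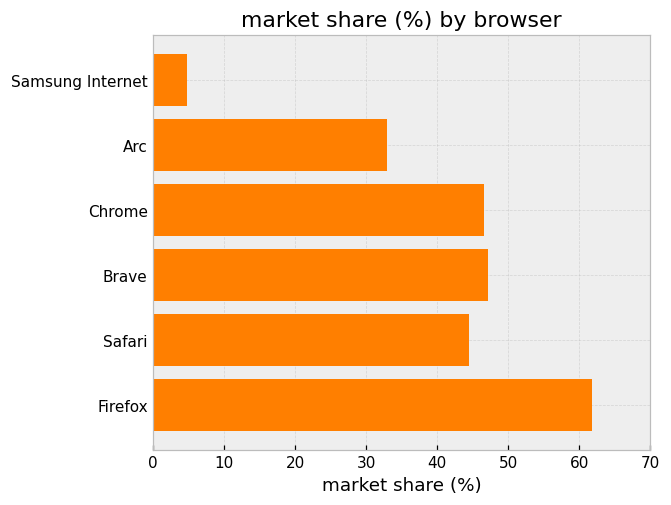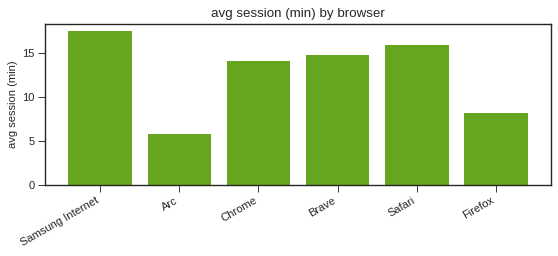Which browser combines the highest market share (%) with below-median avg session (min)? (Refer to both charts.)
Chart 2 median avg session (min) ≈ 14; below-median browsers: Arc, Chrome, Firefox. Among those, Firefox has the highest market share (%) (≈ 60).

Firefox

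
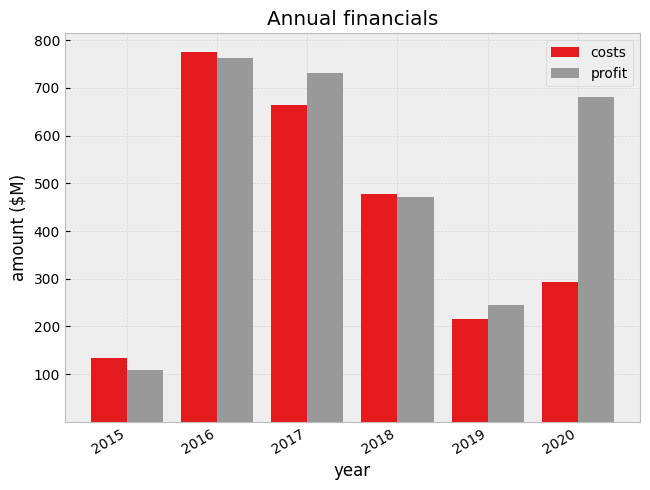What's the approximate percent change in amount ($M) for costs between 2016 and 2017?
≈ -12.5%

2016 ≈ 800, 2017 ≈ 700; (700 − 800) / 800 ≈ -12.5%.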